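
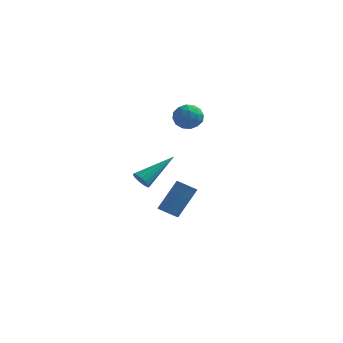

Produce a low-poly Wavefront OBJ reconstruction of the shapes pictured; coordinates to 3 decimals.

v 3.18 -1.245 -2.987
v 3.698 -1.343 -3.142
v 4.319 -0.394 -1.668
v 3.8 -0.295 -1.513
v 3.639 -1.117 -3.262
v 4.259 -0.168 -1.788
v 3.474 -0.92 -3.32
v 4.094 0.029 -1.846
v 3.242 -0.797 -3.301
v 3.862 0.152 -1.827
v 2.995 -0.777 -3.211
v 3.616 0.172 -1.736
v 2.791 -0.864 -3.069
v 3.412 0.085 -1.594
v 2.676 -1.038 -2.908
v 3.297 -0.089 -1.434
v 2.677 -1.26 -2.766
v 3.297 -0.31 -1.292
v 2.792 -1.478 -2.674
v 3.413 -0.528 -1.2
v 2.997 -1.642 -2.654
v 3.617 -0.693 -1.18
v 3.243 -1.716 -2.71
v 3.863 -0.766 -1.236
v 3.475 -1.681 -2.83
v 4.095 -0.732 -1.356
v 3.639 -1.547 -2.986
v 4.26 -0.598 -1.512
v 2.678 -3.44 0.028
v 3.12 -3.581 -0.227
v 3.742 -2.02 1.092
v 3.022 -3.398 -0.373
v 2.845 -3.225 -0.427
v 2.629 -3.101 -0.376
v 2.425 -3.055 -0.234
v 2.278 -3.097 -0.031
v 2.223 -3.218 0.185
v 2.272 -3.389 0.365
v 2.414 -3.573 0.468
v 2.616 -3.726 0.47
v 2.833 -3.813 0.371
v 3.013 -3.816 0.193
v 3.117 -3.732 -0.023
v 2.055 3.614 1.017
v 2.576 4.044 1.463
v 2.704 2.516 1.317
v 3.225 2.946 1.763
v 2.459 2.859 2.009
v 2.058 3.537 1.823
v 3.222 3.023 0.957
v 2.821 3.701 0.771
v 3.298 3.679 1.426
v 2.826 3.577 2.076
v 2.454 2.983 0.704
v 1.982 2.881 1.354
v 2.258 3.925 1.214
v 3.022 2.635 1.566
v 2.571 2.583 1.711
v 2.877 2.836 1.973
v 1.954 3.627 1.425
v 2.26 3.88 1.687
v 2.191 3.184 2.008
v 3.02 2.68 1.093
v 3.326 2.933 1.355
v 2.403 3.724 0.807
v 2.709 3.977 1.069
v 3.089 3.376 0.772
v 2.989 3.963 1.454
v 3.371 3.318 1.63
v 3.369 3.363 1.156
v 3.133 3.762 1.047
v 2.712 3.904 1.836
v 3.093 3.259 2.012
v 2.643 3.207 2.157
v 2.407 3.606 2.048
v 3.136 3.689 1.814
v 2.187 3.301 0.768
v 2.568 2.656 0.944
v 2.873 2.954 0.732
v 2.637 3.353 0.623
v 1.909 3.242 1.15
v 2.291 2.597 1.326
v 2.147 2.798 1.733
v 1.911 3.197 1.624
v 2.144 2.871 0.966
f 2 1 5
f 2 5 3
f 3 5 6
f 3 6 4
f 5 1 7
f 5 7 6
f 6 7 8
f 6 8 4
f 7 1 9
f 7 9 8
f 8 9 10
f 8 10 4
f 9 1 11
f 9 11 10
f 10 11 12
f 10 12 4
f 11 1 13
f 11 13 12
f 12 13 14
f 12 14 4
f 13 1 15
f 13 15 14
f 14 15 16
f 14 16 4
f 15 1 17
f 15 17 16
f 16 17 18
f 16 18 4
f 17 1 19
f 17 19 18
f 18 19 20
f 18 20 4
f 19 1 21
f 19 21 20
f 20 21 22
f 20 22 4
f 21 1 23
f 21 23 22
f 22 23 24
f 22 24 4
f 23 1 25
f 23 25 24
f 24 25 26
f 24 26 4
f 25 1 27
f 25 27 26
f 26 27 28
f 26 28 4
f 27 1 2
f 27 2 28
f 28 2 3
f 28 3 4
f 30 29 32
f 30 32 31
f 32 29 33
f 32 33 31
f 33 29 34
f 33 34 31
f 34 29 35
f 34 35 31
f 35 29 36
f 35 36 31
f 36 29 37
f 36 37 31
f 37 29 38
f 37 38 31
f 38 29 39
f 38 39 31
f 39 29 40
f 39 40 31
f 40 29 41
f 40 41 31
f 41 29 42
f 41 42 31
f 42 29 43
f 42 43 31
f 43 29 30
f 43 30 31
f 44 81 60
f 81 55 84
f 60 84 49
f 81 84 60
f 44 60 56
f 60 49 61
f 56 61 45
f 60 61 56
f 44 56 65
f 56 45 66
f 65 66 51
f 56 66 65
f 44 65 77
f 65 51 80
f 77 80 54
f 65 80 77
f 44 77 81
f 77 54 85
f 81 85 55
f 77 85 81
f 45 61 72
f 61 49 75
f 72 75 53
f 61 75 72
f 49 84 62
f 84 55 83
f 62 83 48
f 84 83 62
f 55 85 82
f 85 54 78
f 82 78 46
f 85 78 82
f 54 80 79
f 80 51 67
f 79 67 50
f 80 67 79
f 51 66 71
f 66 45 68
f 71 68 52
f 66 68 71
f 47 73 59
f 73 53 74
f 59 74 48
f 73 74 59
f 47 59 57
f 59 48 58
f 57 58 46
f 59 58 57
f 47 57 64
f 57 46 63
f 64 63 50
f 57 63 64
f 47 64 69
f 64 50 70
f 69 70 52
f 64 70 69
f 47 69 73
f 69 52 76
f 73 76 53
f 69 76 73
f 48 74 62
f 74 53 75
f 62 75 49
f 74 75 62
f 46 58 82
f 58 48 83
f 82 83 55
f 58 83 82
f 50 63 79
f 63 46 78
f 79 78 54
f 63 78 79
f 52 70 71
f 70 50 67
f 71 67 51
f 70 67 71
f 53 76 72
f 76 52 68
f 72 68 45
f 76 68 72



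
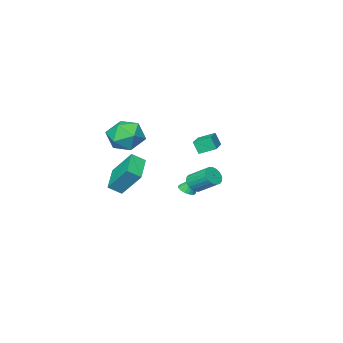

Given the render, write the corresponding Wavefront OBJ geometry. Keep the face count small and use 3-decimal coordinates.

v -2.58 -1.378 -2.78
v -2.06 -1.51 -2.56
v -2.94 -0.862 -1.62
v -2.023 -1.273 -2.654
v -2.097 -1.056 -2.773
v -2.267 -0.903 -2.894
v -2.498 -0.845 -2.992
v -2.746 -0.891 -3.048
v -2.96 -1.035 -3.051
v -3.1 -1.246 -3.001
v -3.136 -1.483 -2.906
v -3.062 -1.7 -2.787
v -2.893 -1.853 -2.666
v -2.661 -1.912 -2.568
v -2.414 -1.865 -2.512
v -2.199 -1.722 -2.509
v 1.617 -1.423 1.495
v 2.463 -1.913 2.241
v 0.197 -2.467 2.419
v 1.043 -2.957 3.165
v 0.758 -1.764 3.258
v 1.636 -1.118 2.686
v 1.024 -3.262 1.974
v 1.902 -2.616 1.402
v 2.097 -3.049 2.537
v 1.933 -2.124 3.331
v 0.727 -2.256 1.329
v 0.563 -1.331 2.123
v -1.652 1.018 1.418
v -1.549 0.651 2.223
v -2.311 1.738 1.831
v -2.208 1.371 2.636
v -0.312 2.069 1.724
v -0.209 1.702 2.529
v -0.971 2.789 2.137
v -0.868 2.422 2.942
v 0.38 -4.519 -1.364
v 0.019 -3.23 0.228
v -0.279 -4.047 -1.896
v -0.64 -2.758 -0.304
v 1.72 -3.362 -1.996
v 1.359 -2.073 -0.404
v 1.061 -2.89 -2.528
v 0.7 -1.601 -0.936
v 1.147 3.332 0.292
v 1.702 3.25 0.62
v 1.388 4.407 1.437
v 0.833 4.488 1.108
v 1.777 3.403 0.433
v 1.464 4.56 1.249
v 1.757 3.545 0.224
v 1.444 4.702 1.04
v 1.644 3.655 0.025
v 1.33 4.811 0.841
v 1.455 3.715 -0.133
v 1.141 4.872 0.683
v 1.219 3.717 -0.227
v 0.906 4.874 0.59
v 0.972 3.66 -0.241
v 0.659 4.817 0.575
v 0.752 3.554 -0.174
v 0.439 4.71 0.642
v 0.592 3.413 -0.037
v 0.278 4.57 0.78
v 0.516 3.26 0.151
v 0.203 4.417 0.967
v 0.536 3.118 0.36
v 0.223 4.275 1.176
v 0.65 3.009 0.559
v 0.336 4.165 1.375
v 0.839 2.948 0.717
v 0.525 4.105 1.533
v 1.074 2.946 0.81
v 0.761 4.103 1.627
v 1.321 3.003 0.825
v 1.008 4.16 1.641
v 1.541 3.11 0.758
v 1.228 4.266 1.574
f 2 1 4
f 2 4 3
f 4 1 5
f 4 5 3
f 5 1 6
f 5 6 3
f 6 1 7
f 6 7 3
f 7 1 8
f 7 8 3
f 8 1 9
f 8 9 3
f 9 1 10
f 9 10 3
f 10 1 11
f 10 11 3
f 11 1 12
f 11 12 3
f 12 1 13
f 12 13 3
f 13 1 14
f 13 14 3
f 14 1 15
f 14 15 3
f 15 1 16
f 15 16 3
f 16 1 2
f 16 2 3
f 17 28 22
f 17 22 18
f 17 18 24
f 17 24 27
f 17 27 28
f 18 22 26
f 22 28 21
f 28 27 19
f 27 24 23
f 24 18 25
f 20 26 21
f 20 21 19
f 20 19 23
f 20 23 25
f 20 25 26
f 21 26 22
f 19 21 28
f 23 19 27
f 25 23 24
f 26 25 18
f 30 32 29
f 33 30 29
f 29 32 31
f 31 33 29
f 30 36 32
f 34 30 33
f 34 36 30
f 32 36 31
f 35 33 31
f 31 36 35
f 35 34 33
f 36 34 35
f 38 40 37
f 41 38 37
f 37 40 39
f 39 41 37
f 38 44 40
f 42 38 41
f 42 44 38
f 40 44 39
f 43 41 39
f 39 44 43
f 43 42 41
f 44 42 43
f 46 45 49
f 46 49 47
f 47 49 50
f 47 50 48
f 49 45 51
f 49 51 50
f 50 51 52
f 50 52 48
f 51 45 53
f 51 53 52
f 52 53 54
f 52 54 48
f 53 45 55
f 53 55 54
f 54 55 56
f 54 56 48
f 55 45 57
f 55 57 56
f 56 57 58
f 56 58 48
f 57 45 59
f 57 59 58
f 58 59 60
f 58 60 48
f 59 45 61
f 59 61 60
f 60 61 62
f 60 62 48
f 61 45 63
f 61 63 62
f 62 63 64
f 62 64 48
f 63 45 65
f 63 65 64
f 64 65 66
f 64 66 48
f 65 45 67
f 65 67 66
f 66 67 68
f 66 68 48
f 67 45 69
f 67 69 68
f 68 69 70
f 68 70 48
f 69 45 71
f 69 71 70
f 70 71 72
f 70 72 48
f 71 45 73
f 71 73 72
f 72 73 74
f 72 74 48
f 73 45 75
f 73 75 74
f 74 75 76
f 74 76 48
f 75 45 77
f 75 77 76
f 76 77 78
f 76 78 48
f 77 45 46
f 77 46 78
f 78 46 47
f 78 47 48



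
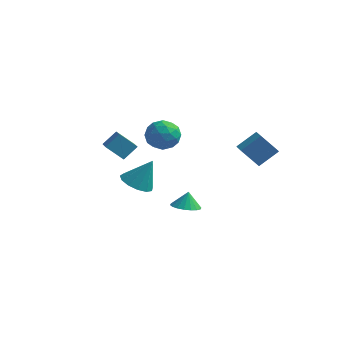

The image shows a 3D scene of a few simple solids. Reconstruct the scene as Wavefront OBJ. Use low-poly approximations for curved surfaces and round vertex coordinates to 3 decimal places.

v -4.053 -0.8 1.857
v -3.537 -0.068 2.641
v -4.909 0.495 1.213
v -4.393 1.226 1.997
v -3.027 -0.566 0.963
v -2.511 0.165 1.747
v -3.883 0.728 0.319
v -3.367 1.46 1.103
v -2.995 4.759 1.25
v -2.304 4.735 0.335
v -3.016 2.905 1.285
v -2.325 2.881 0.37
v -1.926 3.249 1.379
v -1.913 4.395 1.358
v -3.407 3.245 0.262
v -3.394 4.391 0.241
v -2.559 3.799 -0.275
v -1.644 3.801 0.415
v -3.676 3.839 1.205
v -2.761 3.841 1.895
v -2.648 4.91 0.79
v -2.672 2.73 0.83
v -2.438 2.947 1.424
v -2.032 2.932 0.886
v -2.418 4.71 1.391
v -2.012 4.696 0.853
v -1.79 3.822 1.467
v -3.308 2.944 0.767
v -2.902 2.93 0.229
v -3.288 4.708 0.734
v -2.882 4.693 0.196
v -3.53 3.818 0.153
v -2.392 4.345 -0.107
v -2.404 3.255 -0.086
v -3.039 3.469 -0.15
v -3.032 4.143 -0.162
v -1.854 4.347 0.299
v -1.866 3.257 0.319
v -1.632 3.473 0.913
v -1.624 4.147 0.9
v -2.004 3.796 -0.06
v -3.454 4.383 1.301
v -3.466 3.293 1.321
v -3.696 3.493 0.72
v -3.688 4.167 0.707
v -2.916 4.385 1.706
v -2.928 3.295 1.727
v -2.288 3.497 1.782
v -2.281 4.171 1.77
v -3.316 3.844 1.68
v 3.727 3.143 0.117
v 2.788 2.697 1.385
v 3.134 3.877 -0.063
v 2.196 3.431 1.205
v 4.564 4.049 1.055
v 3.626 3.603 2.323
v 3.972 4.783 0.875
v 3.033 4.337 2.143
v -0.883 -3.292 1.088
v -0.03 -3.827 0.871
v -0.137 -2.768 2.732
v 0.054 -3.293 0.662
v -0.159 -2.758 0.588
v -0.602 -2.393 0.673
v -1.134 -2.313 0.89
v -1.587 -2.545 1.169
v -1.817 -3.014 1.423
v -1.75 -3.571 1.571
v -1.408 -4.04 1.565
v -0.899 -4.271 1.408
v -0.386 -4.192 1.15
v 1.262 -1.49 -1.292
v 1.757 -0.802 -1.532
v 1.278 -1.15 -0.288
v 1.392 -0.666 -1.572
v 1.002 -0.692 -1.557
v 0.663 -0.877 -1.49
v 0.443 -1.182 -1.383
v 0.385 -1.549 -1.258
v 0.501 -1.904 -1.14
v 0.768 -2.177 -1.052
v 1.132 -2.314 -1.012
v 1.523 -2.287 -1.027
v 1.862 -2.103 -1.094
v 2.082 -1.797 -1.201
v 2.14 -1.43 -1.326
v 2.024 -1.075 -1.444
f 2 4 1
f 5 2 1
f 1 4 3
f 3 5 1
f 2 8 4
f 6 2 5
f 6 8 2
f 4 8 3
f 7 5 3
f 3 8 7
f 7 6 5
f 8 6 7
f 9 46 25
f 46 20 49
f 25 49 14
f 46 49 25
f 9 25 21
f 25 14 26
f 21 26 10
f 25 26 21
f 9 21 30
f 21 10 31
f 30 31 16
f 21 31 30
f 9 30 42
f 30 16 45
f 42 45 19
f 30 45 42
f 9 42 46
f 42 19 50
f 46 50 20
f 42 50 46
f 10 26 37
f 26 14 40
f 37 40 18
f 26 40 37
f 14 49 27
f 49 20 48
f 27 48 13
f 49 48 27
f 20 50 47
f 50 19 43
f 47 43 11
f 50 43 47
f 19 45 44
f 45 16 32
f 44 32 15
f 45 32 44
f 16 31 36
f 31 10 33
f 36 33 17
f 31 33 36
f 12 38 24
f 38 18 39
f 24 39 13
f 38 39 24
f 12 24 22
f 24 13 23
f 22 23 11
f 24 23 22
f 12 22 29
f 22 11 28
f 29 28 15
f 22 28 29
f 12 29 34
f 29 15 35
f 34 35 17
f 29 35 34
f 12 34 38
f 34 17 41
f 38 41 18
f 34 41 38
f 13 39 27
f 39 18 40
f 27 40 14
f 39 40 27
f 11 23 47
f 23 13 48
f 47 48 20
f 23 48 47
f 15 28 44
f 28 11 43
f 44 43 19
f 28 43 44
f 17 35 36
f 35 15 32
f 36 32 16
f 35 32 36
f 18 41 37
f 41 17 33
f 37 33 10
f 41 33 37
f 52 54 51
f 55 52 51
f 51 54 53
f 53 55 51
f 52 58 54
f 56 52 55
f 56 58 52
f 54 58 53
f 57 55 53
f 53 58 57
f 57 56 55
f 58 56 57
f 60 59 62
f 60 62 61
f 62 59 63
f 62 63 61
f 63 59 64
f 63 64 61
f 64 59 65
f 64 65 61
f 65 59 66
f 65 66 61
f 66 59 67
f 66 67 61
f 67 59 68
f 67 68 61
f 68 59 69
f 68 69 61
f 69 59 70
f 69 70 61
f 70 59 71
f 70 71 61
f 71 59 60
f 71 60 61
f 73 72 75
f 73 75 74
f 75 72 76
f 75 76 74
f 76 72 77
f 76 77 74
f 77 72 78
f 77 78 74
f 78 72 79
f 78 79 74
f 79 72 80
f 79 80 74
f 80 72 81
f 80 81 74
f 81 72 82
f 81 82 74
f 82 72 83
f 82 83 74
f 83 72 84
f 83 84 74
f 84 72 85
f 84 85 74
f 85 72 86
f 85 86 74
f 86 72 87
f 86 87 74
f 87 72 73
f 87 73 74



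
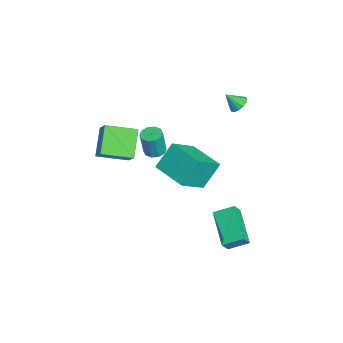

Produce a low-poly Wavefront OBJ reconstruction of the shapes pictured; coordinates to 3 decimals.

v -2.146 -0.38 -1.043
v -1.545 -0.237 -1.098
v -1.354 -0.437 0.447
v -1.954 -0.58 0.503
v -1.738 0.088 -1.032
v -1.547 -0.113 0.513
v -2.087 0.233 -0.97
v -1.896 0.033 0.575
v -2.458 0.145 -0.936
v -2.267 -0.056 0.609
v -2.71 -0.144 -0.942
v -2.519 -0.345 0.603
v -2.746 -0.523 -0.987
v -2.555 -0.723 0.558
v -2.553 -0.847 -1.053
v -2.362 -1.048 0.492
v -2.204 -0.993 -1.115
v -2.013 -1.193 0.43
v -1.833 -0.904 -1.149
v -1.642 -1.105 0.396
v -1.581 -0.615 -1.143
v -1.39 -0.816 0.402
v 1.783 0.452 0.773
v 1.24 1.346 2.1
v 3.35 1.651 0.606
v 2.807 2.545 1.933
v 2.813 -0.725 1.987
v 2.27 0.169 3.314
v 4.38 0.474 1.82
v 3.837 1.368 3.147
v -3.144 4.186 1.622
v -2.537 4.135 1.662
v -3.256 3.474 2.398
v -2.614 4.366 1.864
v -2.832 4.549 2
v -3.134 4.635 2.035
v -3.438 4.6 1.959
v -3.664 4.455 1.793
v -3.75 4.237 1.581
v -3.674 4.006 1.38
v -3.456 3.823 1.243
v -3.154 3.738 1.209
v -2.849 3.772 1.284
v -2.624 3.918 1.45
v 2.512 2.55 -2.628
v 2.595 3.645 -2.119
v 4.475 2.815 -3.514
v 4.558 3.909 -3.005
v 2.882 2.191 -1.915
v 2.965 3.285 -1.406
v 4.845 2.455 -2.801
v 4.928 3.55 -2.292
v -0.158 -3.615 0.446
v -1.491 -3.292 1.611
v -0.129 -1.901 0.004
v -1.462 -1.579 1.169
v 0.742 -3.381 1.411
v -0.591 -3.059 2.576
v 0.771 -1.668 0.969
v -0.562 -1.345 2.134
f 2 1 5
f 2 5 3
f 3 5 6
f 3 6 4
f 5 1 7
f 5 7 6
f 6 7 8
f 6 8 4
f 7 1 9
f 7 9 8
f 8 9 10
f 8 10 4
f 9 1 11
f 9 11 10
f 10 11 12
f 10 12 4
f 11 1 13
f 11 13 12
f 12 13 14
f 12 14 4
f 13 1 15
f 13 15 14
f 14 15 16
f 14 16 4
f 15 1 17
f 15 17 16
f 16 17 18
f 16 18 4
f 17 1 19
f 17 19 18
f 18 19 20
f 18 20 4
f 19 1 21
f 19 21 20
f 20 21 22
f 20 22 4
f 21 1 2
f 21 2 22
f 22 2 3
f 22 3 4
f 24 26 23
f 27 24 23
f 23 26 25
f 25 27 23
f 24 30 26
f 28 24 27
f 28 30 24
f 26 30 25
f 29 27 25
f 25 30 29
f 29 28 27
f 30 28 29
f 32 31 34
f 32 34 33
f 34 31 35
f 34 35 33
f 35 31 36
f 35 36 33
f 36 31 37
f 36 37 33
f 37 31 38
f 37 38 33
f 38 31 39
f 38 39 33
f 39 31 40
f 39 40 33
f 40 31 41
f 40 41 33
f 41 31 42
f 41 42 33
f 42 31 43
f 42 43 33
f 43 31 44
f 43 44 33
f 44 31 32
f 44 32 33
f 46 48 45
f 49 46 45
f 45 48 47
f 47 49 45
f 46 52 48
f 50 46 49
f 50 52 46
f 48 52 47
f 51 49 47
f 47 52 51
f 51 50 49
f 52 50 51
f 54 56 53
f 57 54 53
f 53 56 55
f 55 57 53
f 54 60 56
f 58 54 57
f 58 60 54
f 56 60 55
f 59 57 55
f 55 60 59
f 59 58 57
f 60 58 59



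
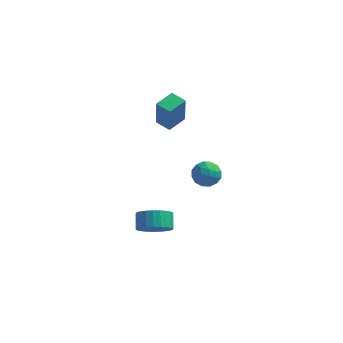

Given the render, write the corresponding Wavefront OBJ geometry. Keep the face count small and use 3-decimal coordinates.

v -3.473 2.691 0.568
v -3.313 2.246 2.419
v -2.94 3.8 0.789
v -2.781 3.356 2.64
v -2.599 2.304 0.4
v -2.44 1.86 2.251
v -2.067 3.414 0.621
v -1.907 2.969 2.472
v 0.111 0.998 -0.654
v 0.673 1.003 -1.308
v -0.693 0.097 -1.352
v -0.131 0.102 -2.006
v 0.086 -0.261 -1.255
v 0.582 0.296 -0.823
v -0.602 0.804 -1.837
v -0.106 1.361 -1.405
v 0.232 0.884 -2.039
v 0.657 0.225 -1.679
v -0.677 0.875 -0.981
v -0.252 0.216 -0.621
v 0.463 1.08 -0.92
v -0.483 0.02 -1.74
v -0.355 -0.193 -1.299
v -0.025 -0.19 -1.683
v 0.409 0.664 -0.635
v 0.74 0.667 -1.019
v 0.394 -0.076 -0.988
v -0.76 0.433 -1.641
v -0.429 0.436 -2.025
v 0.005 1.29 -0.977
v 0.335 1.293 -1.361
v -0.414 1.176 -1.672
v 0.534 1.013 -1.734
v 0.061 0.483 -2.144
v -0.216 0.895 -2.045
v 0.076 1.223 -1.791
v 0.784 0.626 -1.522
v 0.311 0.096 -1.933
v 0.438 -0.117 -1.491
v 0.73 0.21 -1.237
v 0.524 0.555 -1.952
v -0.331 1.004 -0.727
v -0.804 0.474 -1.138
v -0.75 0.89 -1.423
v -0.458 1.217 -1.169
v -0.081 0.617 -0.516
v -0.554 0.087 -0.926
v -0.096 -0.123 -0.869
v 0.196 0.205 -0.615
v -0.544 0.545 -0.708
v -1.351 -4.329 -2.274
v -0.427 -4.075 -2.223
v -0.665 -3.338 -1.575
v -1.589 -3.591 -1.626
v -0.545 -3.862 -2.508
v -0.783 -3.125 -1.86
v -0.786 -3.721 -2.757
v -1.024 -2.984 -2.109
v -1.113 -3.672 -2.933
v -1.351 -2.935 -2.285
v -1.477 -3.723 -3.009
v -1.715 -2.986 -2.361
v -1.821 -3.867 -2.972
v -2.059 -3.129 -2.324
v -2.094 -4.08 -2.829
v -2.332 -3.343 -2.181
v -2.253 -4.332 -2.602
v -2.491 -3.594 -1.954
v -2.275 -4.582 -2.325
v -2.513 -3.845 -1.677
v -2.157 -4.795 -2.04
v -2.395 -4.058 -1.392
v -1.916 -4.936 -1.791
v -2.154 -4.199 -1.143
v -1.589 -4.985 -1.615
v -1.827 -4.248 -0.967
v -1.225 -4.934 -1.539
v -1.463 -4.197 -0.891
v -0.881 -4.791 -1.576
v -1.119 -4.053 -0.928
v -0.608 -4.577 -1.719
v -0.846 -3.84 -1.071
v -0.449 -4.326 -1.946
v -0.687 -3.588 -1.298
f 2 4 1
f 5 2 1
f 1 4 3
f 3 5 1
f 2 8 4
f 6 2 5
f 6 8 2
f 4 8 3
f 7 5 3
f 3 8 7
f 7 6 5
f 8 6 7
f 9 46 25
f 46 20 49
f 25 49 14
f 46 49 25
f 9 25 21
f 25 14 26
f 21 26 10
f 25 26 21
f 9 21 30
f 21 10 31
f 30 31 16
f 21 31 30
f 9 30 42
f 30 16 45
f 42 45 19
f 30 45 42
f 9 42 46
f 42 19 50
f 46 50 20
f 42 50 46
f 10 26 37
f 26 14 40
f 37 40 18
f 26 40 37
f 14 49 27
f 49 20 48
f 27 48 13
f 49 48 27
f 20 50 47
f 50 19 43
f 47 43 11
f 50 43 47
f 19 45 44
f 45 16 32
f 44 32 15
f 45 32 44
f 16 31 36
f 31 10 33
f 36 33 17
f 31 33 36
f 12 38 24
f 38 18 39
f 24 39 13
f 38 39 24
f 12 24 22
f 24 13 23
f 22 23 11
f 24 23 22
f 12 22 29
f 22 11 28
f 29 28 15
f 22 28 29
f 12 29 34
f 29 15 35
f 34 35 17
f 29 35 34
f 12 34 38
f 34 17 41
f 38 41 18
f 34 41 38
f 13 39 27
f 39 18 40
f 27 40 14
f 39 40 27
f 11 23 47
f 23 13 48
f 47 48 20
f 23 48 47
f 15 28 44
f 28 11 43
f 44 43 19
f 28 43 44
f 17 35 36
f 35 15 32
f 36 32 16
f 35 32 36
f 18 41 37
f 41 17 33
f 37 33 10
f 41 33 37
f 52 51 55
f 52 55 53
f 53 55 56
f 53 56 54
f 55 51 57
f 55 57 56
f 56 57 58
f 56 58 54
f 57 51 59
f 57 59 58
f 58 59 60
f 58 60 54
f 59 51 61
f 59 61 60
f 60 61 62
f 60 62 54
f 61 51 63
f 61 63 62
f 62 63 64
f 62 64 54
f 63 51 65
f 63 65 64
f 64 65 66
f 64 66 54
f 65 51 67
f 65 67 66
f 66 67 68
f 66 68 54
f 67 51 69
f 67 69 68
f 68 69 70
f 68 70 54
f 69 51 71
f 69 71 70
f 70 71 72
f 70 72 54
f 71 51 73
f 71 73 72
f 72 73 74
f 72 74 54
f 73 51 75
f 73 75 74
f 74 75 76
f 74 76 54
f 75 51 77
f 75 77 76
f 76 77 78
f 76 78 54
f 77 51 79
f 77 79 78
f 78 79 80
f 78 80 54
f 79 51 81
f 79 81 80
f 80 81 82
f 80 82 54
f 81 51 83
f 81 83 82
f 82 83 84
f 82 84 54
f 83 51 52
f 83 52 84
f 84 52 53
f 84 53 54



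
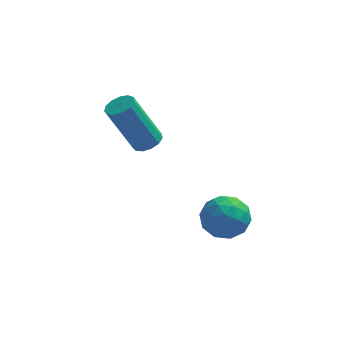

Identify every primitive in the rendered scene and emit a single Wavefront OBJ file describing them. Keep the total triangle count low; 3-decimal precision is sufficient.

v -0.326 -0.951 -2.292
v 0.031 -1.54 -1.887
v -0.851 -1.82 -3.093
v -0.494 -2.409 -2.688
v -1.088 -1.994 -2.35
v -0.763 -1.458 -1.855
v -0.057 -1.902 -3.125
v 0.268 -1.366 -2.63
v 0.197 -2.128 -2.402
v -0.44 -2.185 -1.923
v -0.38 -1.175 -3.057
v -1.017 -1.232 -2.578
v -0.101 -1.17 -2.019
v -0.719 -2.19 -2.961
v -1.067 -1.947 -2.762
v -0.858 -2.293 -2.524
v -0.568 -1.121 -2
v -0.358 -1.467 -1.762
v -1.016 -1.734 -2.034
v -0.462 -1.893 -3.218
v -0.252 -2.239 -2.98
v 0.038 -1.067 -2.456
v 0.247 -1.413 -2.218
v 0.196 -1.626 -2.946
v 0.206 -1.861 -2.084
v -0.102 -2.372 -2.555
v 0.155 -2.074 -2.812
v 0.345 -1.759 -2.521
v -0.168 -1.895 -1.802
v -0.477 -2.405 -2.273
v -0.826 -2.162 -2.075
v -0.635 -1.846 -1.783
v -0.07 -2.24 -2.105
v -0.343 -0.955 -2.707
v -0.652 -1.465 -3.178
v -0.185 -1.514 -3.197
v 0.006 -1.198 -2.905
v -0.718 -0.988 -2.425
v -1.026 -1.499 -2.896
v -1.165 -1.601 -2.459
v -0.975 -1.286 -2.168
v -0.75 -1.12 -2.875
v -2.849 2.052 -2.147
v -2.486 1.722 -1.974
v -3.328 1.698 -0.259
v -3.691 2.028 -0.433
v -2.385 1.992 -1.92
v -3.227 1.968 -0.206
v -2.431 2.281 -1.939
v -3.273 2.256 -0.224
v -2.61 2.497 -2.023
v -3.452 2.473 -0.309
v -2.865 2.572 -2.147
v -3.706 2.548 -0.433
v -3.114 2.482 -2.271
v -3.956 2.458 -0.557
v -3.28 2.255 -2.356
v -4.122 2.231 -0.642
v -3.309 1.964 -2.374
v -4.15 1.94 -0.66
v -3.192 1.701 -2.32
v -4.033 1.677 -0.606
v -2.966 1.55 -2.212
v -3.808 1.525 -0.497
v -2.703 1.557 -2.082
v -3.545 1.533 -0.368
f 1 38 17
f 38 12 41
f 17 41 6
f 38 41 17
f 1 17 13
f 17 6 18
f 13 18 2
f 17 18 13
f 1 13 22
f 13 2 23
f 22 23 8
f 13 23 22
f 1 22 34
f 22 8 37
f 34 37 11
f 22 37 34
f 1 34 38
f 34 11 42
f 38 42 12
f 34 42 38
f 2 18 29
f 18 6 32
f 29 32 10
f 18 32 29
f 6 41 19
f 41 12 40
f 19 40 5
f 41 40 19
f 12 42 39
f 42 11 35
f 39 35 3
f 42 35 39
f 11 37 36
f 37 8 24
f 36 24 7
f 37 24 36
f 8 23 28
f 23 2 25
f 28 25 9
f 23 25 28
f 4 30 16
f 30 10 31
f 16 31 5
f 30 31 16
f 4 16 14
f 16 5 15
f 14 15 3
f 16 15 14
f 4 14 21
f 14 3 20
f 21 20 7
f 14 20 21
f 4 21 26
f 21 7 27
f 26 27 9
f 21 27 26
f 4 26 30
f 26 9 33
f 30 33 10
f 26 33 30
f 5 31 19
f 31 10 32
f 19 32 6
f 31 32 19
f 3 15 39
f 15 5 40
f 39 40 12
f 15 40 39
f 7 20 36
f 20 3 35
f 36 35 11
f 20 35 36
f 9 27 28
f 27 7 24
f 28 24 8
f 27 24 28
f 10 33 29
f 33 9 25
f 29 25 2
f 33 25 29
f 44 43 47
f 44 47 45
f 45 47 48
f 45 48 46
f 47 43 49
f 47 49 48
f 48 49 50
f 48 50 46
f 49 43 51
f 49 51 50
f 50 51 52
f 50 52 46
f 51 43 53
f 51 53 52
f 52 53 54
f 52 54 46
f 53 43 55
f 53 55 54
f 54 55 56
f 54 56 46
f 55 43 57
f 55 57 56
f 56 57 58
f 56 58 46
f 57 43 59
f 57 59 58
f 58 59 60
f 58 60 46
f 59 43 61
f 59 61 60
f 60 61 62
f 60 62 46
f 61 43 63
f 61 63 62
f 62 63 64
f 62 64 46
f 63 43 65
f 63 65 64
f 64 65 66
f 64 66 46
f 65 43 44
f 65 44 66
f 66 44 45
f 66 45 46



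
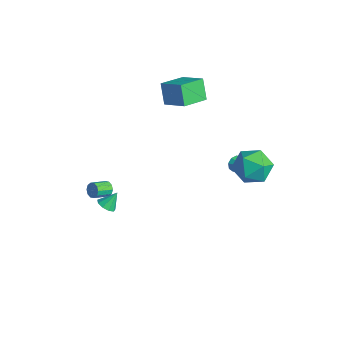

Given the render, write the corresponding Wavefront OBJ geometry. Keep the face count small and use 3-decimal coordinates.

v -1.065 -3.942 -2.006
v -0.784 -3.557 -2.337
v -1.015 -3.278 -1.194
v -1.176 -3.498 -2.362
v -1.515 -3.646 -2.22
v -1.644 -3.932 -1.978
v -1.502 -4.223 -1.749
v -1.155 -4.383 -1.64
v -0.766 -4.336 -1.703
v -0.517 -4.104 -1.907
v -0.524 -3.797 -2.158
v -3.107 0.967 2.634
v -3.806 1.173 3.806
v -3.37 2.537 2.201
v -4.069 2.743 3.373
v -1.751 1.397 3.367
v -2.45 1.603 4.539
v -2.014 2.967 2.934
v -2.713 3.173 4.106
v -3.843 -2.317 -3.944
v -3.464 -2.435 -4.247
v -3.417 -3.382 -3.819
v -3.797 -3.263 -3.516
v -3.345 -2.313 -3.989
v -3.299 -3.259 -3.561
v -3.417 -2.192 -3.714
v -3.371 -3.138 -3.286
v -3.652 -2.119 -3.527
v -3.605 -3.065 -3.099
v -3.96 -2.121 -3.499
v -3.913 -3.068 -3.071
v -4.223 -2.198 -3.641
v -4.176 -3.145 -3.213
v -4.341 -2.321 -3.899
v -4.295 -3.267 -3.471
v -4.269 -2.442 -4.174
v -4.223 -3.388 -3.746
v -4.035 -2.515 -4.361
v -3.988 -3.461 -3.933
v -3.727 -2.512 -4.389
v -3.68 -3.459 -3.961
v 2.717 3.296 2.261
v 3.401 3.687 1.372
v 2.379 1.673 1.288
v 3.063 2.064 0.399
v 3.553 1.772 1.441
v 3.762 2.775 2.042
v 2.018 2.585 0.618
v 2.227 3.588 1.219
v 2.969 3.248 0.356
v 3.918 2.745 0.865
v 1.862 2.615 1.795
v 2.811 2.112 2.304
v -0.035 3.654 -1.54
v 0.153 3.332 -1.93
v 1.115 3.746 -1.06
v 0.17 3.685 -2.038
v 0.09 4.024 -1.913
v -0.048 4.189 -1.613
v -0.18 4.104 -1.278
v -0.245 3.809 -1.066
v -0.212 3.441 -1.076
v -0.096 3.173 -1.302
v 0.048 3.13 -1.64
f 2 1 4
f 2 4 3
f 4 1 5
f 4 5 3
f 5 1 6
f 5 6 3
f 6 1 7
f 6 7 3
f 7 1 8
f 7 8 3
f 8 1 9
f 8 9 3
f 9 1 10
f 9 10 3
f 10 1 11
f 10 11 3
f 11 1 2
f 11 2 3
f 13 15 12
f 16 13 12
f 12 15 14
f 14 16 12
f 13 19 15
f 17 13 16
f 17 19 13
f 15 19 14
f 18 16 14
f 14 19 18
f 18 17 16
f 19 17 18
f 21 20 24
f 21 24 22
f 22 24 25
f 22 25 23
f 24 20 26
f 24 26 25
f 25 26 27
f 25 27 23
f 26 20 28
f 26 28 27
f 27 28 29
f 27 29 23
f 28 20 30
f 28 30 29
f 29 30 31
f 29 31 23
f 30 20 32
f 30 32 31
f 31 32 33
f 31 33 23
f 32 20 34
f 32 34 33
f 33 34 35
f 33 35 23
f 34 20 36
f 34 36 35
f 35 36 37
f 35 37 23
f 36 20 38
f 36 38 37
f 37 38 39
f 37 39 23
f 38 20 40
f 38 40 39
f 39 40 41
f 39 41 23
f 40 20 21
f 40 21 41
f 41 21 22
f 41 22 23
f 42 53 47
f 42 47 43
f 42 43 49
f 42 49 52
f 42 52 53
f 43 47 51
f 47 53 46
f 53 52 44
f 52 49 48
f 49 43 50
f 45 51 46
f 45 46 44
f 45 44 48
f 45 48 50
f 45 50 51
f 46 51 47
f 44 46 53
f 48 44 52
f 50 48 49
f 51 50 43
f 55 54 57
f 55 57 56
f 57 54 58
f 57 58 56
f 58 54 59
f 58 59 56
f 59 54 60
f 59 60 56
f 60 54 61
f 60 61 56
f 61 54 62
f 61 62 56
f 62 54 63
f 62 63 56
f 63 54 64
f 63 64 56
f 64 54 55
f 64 55 56



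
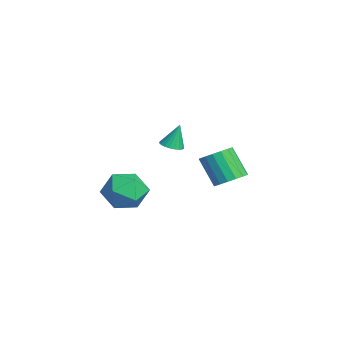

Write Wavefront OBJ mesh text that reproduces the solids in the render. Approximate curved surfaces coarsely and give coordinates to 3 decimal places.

v -2.112 3.591 -3.671
v -1.441 3.661 -3.259
v -2.198 3.138 -1.938
v -2.868 3.069 -2.349
v -1.606 3.998 -3.22
v -2.363 3.476 -1.899
v -1.887 4.243 -3.285
v -2.644 3.72 -1.963
v -2.22 4.338 -3.437
v -2.977 3.816 -2.116
v -2.527 4.262 -3.644
v -3.284 3.74 -2.322
v -2.74 4.033 -3.856
v -3.497 3.51 -2.535
v -2.808 3.702 -4.026
v -3.565 3.18 -2.705
v -2.717 3.346 -4.115
v -3.474 2.823 -2.793
v -2.487 3.046 -4.102
v -3.244 2.524 -2.78
v -2.171 2.871 -3.99
v -2.928 2.349 -2.668
v -1.842 2.861 -3.805
v -2.599 2.339 -2.483
v -1.574 3.018 -3.589
v -2.331 2.496 -2.268
v -1.429 3.307 -3.392
v -2.186 2.784 -2.071
v -0.435 0.743 -0.572
v -0.058 0.393 -0.445
v -0.485 1.097 0.552
v 0.061 0.572 -0.496
v 0.094 0.78 -0.56
v 0.036 0.982 -0.626
v -0.104 1.143 -0.683
v -0.301 1.234 -0.72
v -0.521 1.241 -0.733
v -0.726 1.162 -0.717
v -0.881 1.01 -0.676
v -0.958 0.813 -0.618
v -0.945 0.603 -0.551
v -0.844 0.417 -0.489
v -0.672 0.288 -0.44
v -0.459 0.238 -0.415
v -0.242 0.275 -0.417
v 2.223 -1.092 -2.656
v 2.929 -1.254 -1.91
v 1.051 -1.846 -1.71
v 1.757 -2.008 -0.964
v 1.431 -1.041 -1.171
v 2.155 -0.575 -1.755
v 1.825 -2.525 -1.865
v 2.549 -2.059 -2.449
v 2.684 -2.139 -1.42
v 2.44 -1.223 -0.991
v 1.54 -1.877 -2.629
v 1.296 -0.961 -2.2
f 2 1 5
f 2 5 3
f 3 5 6
f 3 6 4
f 5 1 7
f 5 7 6
f 6 7 8
f 6 8 4
f 7 1 9
f 7 9 8
f 8 9 10
f 8 10 4
f 9 1 11
f 9 11 10
f 10 11 12
f 10 12 4
f 11 1 13
f 11 13 12
f 12 13 14
f 12 14 4
f 13 1 15
f 13 15 14
f 14 15 16
f 14 16 4
f 15 1 17
f 15 17 16
f 16 17 18
f 16 18 4
f 17 1 19
f 17 19 18
f 18 19 20
f 18 20 4
f 19 1 21
f 19 21 20
f 20 21 22
f 20 22 4
f 21 1 23
f 21 23 22
f 22 23 24
f 22 24 4
f 23 1 25
f 23 25 24
f 24 25 26
f 24 26 4
f 25 1 27
f 25 27 26
f 26 27 28
f 26 28 4
f 27 1 2
f 27 2 28
f 28 2 3
f 28 3 4
f 30 29 32
f 30 32 31
f 32 29 33
f 32 33 31
f 33 29 34
f 33 34 31
f 34 29 35
f 34 35 31
f 35 29 36
f 35 36 31
f 36 29 37
f 36 37 31
f 37 29 38
f 37 38 31
f 38 29 39
f 38 39 31
f 39 29 40
f 39 40 31
f 40 29 41
f 40 41 31
f 41 29 42
f 41 42 31
f 42 29 43
f 42 43 31
f 43 29 44
f 43 44 31
f 44 29 45
f 44 45 31
f 45 29 30
f 45 30 31
f 46 57 51
f 46 51 47
f 46 47 53
f 46 53 56
f 46 56 57
f 47 51 55
f 51 57 50
f 57 56 48
f 56 53 52
f 53 47 54
f 49 55 50
f 49 50 48
f 49 48 52
f 49 52 54
f 49 54 55
f 50 55 51
f 48 50 57
f 52 48 56
f 54 52 53
f 55 54 47



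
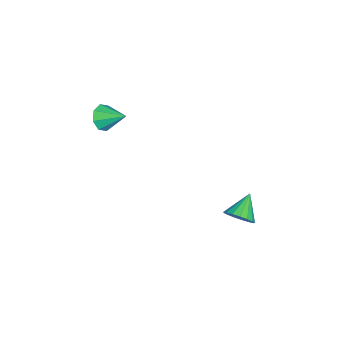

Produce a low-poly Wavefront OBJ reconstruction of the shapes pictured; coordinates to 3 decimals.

v -2.271 -1.597 2.186
v -1.798 -1.832 2.374
v -2.029 -0.723 2.674
v -1.746 -1.636 1.996
v -2.001 -1.418 1.73
v -2.414 -1.304 1.731
v -2.743 -1.363 1.999
v -2.796 -1.558 2.377
v -2.541 -1.777 2.643
v -2.128 -1.89 2.642
v -1.751 3.304 -1.936
v -1.449 3.127 -1.461
v -2.589 3.516 -1.324
v -1.392 3.403 -1.478
v -1.417 3.656 -1.601
v -1.518 3.829 -1.8
v -1.673 3.881 -2.03
v -1.845 3.801 -2.239
v -1.996 3.607 -2.378
v -2.091 3.344 -2.416
v -2.107 3.072 -2.345
v -2.042 2.852 -2.179
v -1.91 2.736 -1.958
v -1.742 2.75 -1.732
v -1.575 2.891 -1.552
f 2 1 4
f 2 4 3
f 4 1 5
f 4 5 3
f 5 1 6
f 5 6 3
f 6 1 7
f 6 7 3
f 7 1 8
f 7 8 3
f 8 1 9
f 8 9 3
f 9 1 10
f 9 10 3
f 10 1 2
f 10 2 3
f 12 11 14
f 12 14 13
f 14 11 15
f 14 15 13
f 15 11 16
f 15 16 13
f 16 11 17
f 16 17 13
f 17 11 18
f 17 18 13
f 18 11 19
f 18 19 13
f 19 11 20
f 19 20 13
f 20 11 21
f 20 21 13
f 21 11 22
f 21 22 13
f 22 11 23
f 22 23 13
f 23 11 24
f 23 24 13
f 24 11 25
f 24 25 13
f 25 11 12
f 25 12 13



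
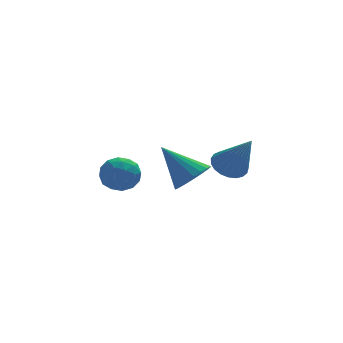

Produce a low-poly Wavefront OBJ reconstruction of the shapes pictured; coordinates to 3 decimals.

v 0.978 -1.906 -0.019
v 1.337 -1.318 0.249
v 1.482 -2.934 1.559
v 1.055 -1.278 0.365
v 0.759 -1.348 0.414
v 0.501 -1.514 0.388
v 0.326 -1.748 0.292
v 0.263 -2.009 0.142
v 0.324 -2.253 -0.036
v 0.498 -2.436 -0.211
v 0.755 -2.528 -0.353
v 1.051 -2.513 -0.437
v 1.333 -2.393 -0.449
v 1.555 -2.188 -0.387
v 1.677 -1.935 -0.261
v 1.677 -1.677 -0.094
v 1.557 -1.459 0.087
v -0.844 -3.753 0.357
v -0.26 -3.88 0.904
v -1.756 -2.827 1.543
v -0.159 -3.593 0.759
v -0.176 -3.335 0.543
v -0.309 -3.148 0.296
v -0.534 -3.067 0.059
v -0.812 -3.104 -0.126
v -1.097 -3.253 -0.228
v -1.337 -3.489 -0.229
v -1.492 -3.771 -0.128
v -1.535 -4.049 0.056
v -1.459 -4.276 0.293
v -1.276 -4.413 0.54
v -1.019 -4.436 0.756
v -0.731 -4.341 0.903
v -0.463 -4.144 0.955
v -3.171 -3.178 1.062
v -2.704 -3.767 0.862
v -4.176 -3.913 0.878
v -3.709 -4.502 0.678
v -3.726 -4.252 1.414
v -3.105 -3.797 1.528
v -3.775 -3.883 0.212
v -3.154 -3.428 0.326
v -3.077 -4.202 0.337
v -3.047 -4.431 1.08
v -3.833 -3.249 0.66
v -3.803 -3.478 1.403
v -2.849 -3.408 0.978
v -4.031 -4.272 0.762
v -4.041 -4.125 1.195
v -3.766 -4.471 1.077
v -3.085 -3.426 1.37
v -2.81 -3.772 1.252
v -3.411 -4.057 1.577
v -4.07 -3.908 0.488
v -3.795 -4.254 0.37
v -3.114 -3.209 0.663
v -2.839 -3.555 0.545
v -3.469 -3.623 0.163
v -2.794 -4.01 0.552
v -3.385 -4.442 0.444
v -3.424 -4.078 0.17
v -3.059 -3.811 0.236
v -2.776 -4.144 0.989
v -3.367 -4.576 0.88
v -3.377 -4.429 1.313
v -3.012 -4.162 1.38
v -2.995 -4.4 0.68
v -3.513 -3.104 0.86
v -4.104 -3.536 0.751
v -3.868 -3.518 0.36
v -3.503 -3.251 0.427
v -3.495 -3.238 1.296
v -4.086 -3.67 1.188
v -3.821 -3.869 1.504
v -3.456 -3.602 1.57
v -3.885 -3.28 1.06
f 2 1 4
f 2 4 3
f 4 1 5
f 4 5 3
f 5 1 6
f 5 6 3
f 6 1 7
f 6 7 3
f 7 1 8
f 7 8 3
f 8 1 9
f 8 9 3
f 9 1 10
f 9 10 3
f 10 1 11
f 10 11 3
f 11 1 12
f 11 12 3
f 12 1 13
f 12 13 3
f 13 1 14
f 13 14 3
f 14 1 15
f 14 15 3
f 15 1 16
f 15 16 3
f 16 1 17
f 16 17 3
f 17 1 2
f 17 2 3
f 19 18 21
f 19 21 20
f 21 18 22
f 21 22 20
f 22 18 23
f 22 23 20
f 23 18 24
f 23 24 20
f 24 18 25
f 24 25 20
f 25 18 26
f 25 26 20
f 26 18 27
f 26 27 20
f 27 18 28
f 27 28 20
f 28 18 29
f 28 29 20
f 29 18 30
f 29 30 20
f 30 18 31
f 30 31 20
f 31 18 32
f 31 32 20
f 32 18 33
f 32 33 20
f 33 18 34
f 33 34 20
f 34 18 19
f 34 19 20
f 35 72 51
f 72 46 75
f 51 75 40
f 72 75 51
f 35 51 47
f 51 40 52
f 47 52 36
f 51 52 47
f 35 47 56
f 47 36 57
f 56 57 42
f 47 57 56
f 35 56 68
f 56 42 71
f 68 71 45
f 56 71 68
f 35 68 72
f 68 45 76
f 72 76 46
f 68 76 72
f 36 52 63
f 52 40 66
f 63 66 44
f 52 66 63
f 40 75 53
f 75 46 74
f 53 74 39
f 75 74 53
f 46 76 73
f 76 45 69
f 73 69 37
f 76 69 73
f 45 71 70
f 71 42 58
f 70 58 41
f 71 58 70
f 42 57 62
f 57 36 59
f 62 59 43
f 57 59 62
f 38 64 50
f 64 44 65
f 50 65 39
f 64 65 50
f 38 50 48
f 50 39 49
f 48 49 37
f 50 49 48
f 38 48 55
f 48 37 54
f 55 54 41
f 48 54 55
f 38 55 60
f 55 41 61
f 60 61 43
f 55 61 60
f 38 60 64
f 60 43 67
f 64 67 44
f 60 67 64
f 39 65 53
f 65 44 66
f 53 66 40
f 65 66 53
f 37 49 73
f 49 39 74
f 73 74 46
f 49 74 73
f 41 54 70
f 54 37 69
f 70 69 45
f 54 69 70
f 43 61 62
f 61 41 58
f 62 58 42
f 61 58 62
f 44 67 63
f 67 43 59
f 63 59 36
f 67 59 63



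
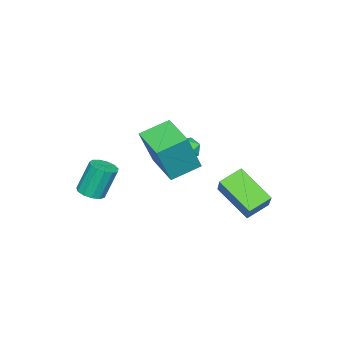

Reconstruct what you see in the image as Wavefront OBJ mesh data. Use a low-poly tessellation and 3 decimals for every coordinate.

v -2.837 0.924 -1.715
v -1.854 1.548 -0.518
v -2.474 2.639 -2.907
v -1.491 3.263 -1.71
v -1.849 0.357 -2.23
v -0.866 0.981 -1.033
v -1.486 2.072 -3.422
v -0.503 2.696 -2.225
v 1.051 0.226 1.965
v 1.844 -0.002 3.928
v 2.094 1.721 1.717
v 2.887 1.493 3.681
v 2.153 -0.633 1.419
v 2.946 -0.861 3.383
v 3.196 0.862 1.172
v 3.989 0.634 3.135
v 2.817 -3.416 -1.108
v 3.375 -3.03 -1.059
v 2.941 -2.599 0.516
v 2.383 -2.984 0.468
v 3.099 -2.803 -1.198
v 2.664 -2.372 0.378
v 2.733 -2.771 -1.307
v 2.299 -2.34 0.268
v 2.394 -2.943 -1.354
v 1.96 -2.512 0.222
v 2.189 -3.266 -1.322
v 1.755 -2.835 0.254
v 2.184 -3.636 -1.222
v 1.75 -3.205 0.353
v 2.38 -3.936 -1.086
v 1.945 -3.505 0.489
v 2.714 -4.071 -0.957
v 2.28 -3.639 0.619
v 3.082 -3.997 -0.875
v 2.647 -3.566 0.7
v 3.365 -3.74 -0.868
v 2.93 -3.308 0.707
v 3.474 -3.379 -0.937
v 3.04 -2.948 0.639
v -2.597 -1.057 -0.224
v -2.045 -0.734 -0.432
v -1.975 -1.826 0.232
v -1.423 -1.503 0.024
v -1.808 -1.234 0.506
v -2.192 -0.759 0.224
v -1.828 -1.801 -0.424
v -2.212 -1.326 -0.706
v -1.569 -1.194 -0.556
v -1.557 -0.844 0.019
v -2.463 -1.716 -0.219
v -2.451 -1.366 0.356
f 2 4 1
f 5 2 1
f 1 4 3
f 3 5 1
f 2 8 4
f 6 2 5
f 6 8 2
f 4 8 3
f 7 5 3
f 3 8 7
f 7 6 5
f 8 6 7
f 10 12 9
f 13 10 9
f 9 12 11
f 11 13 9
f 10 16 12
f 14 10 13
f 14 16 10
f 12 16 11
f 15 13 11
f 11 16 15
f 15 14 13
f 16 14 15
f 18 17 21
f 18 21 19
f 19 21 22
f 19 22 20
f 21 17 23
f 21 23 22
f 22 23 24
f 22 24 20
f 23 17 25
f 23 25 24
f 24 25 26
f 24 26 20
f 25 17 27
f 25 27 26
f 26 27 28
f 26 28 20
f 27 17 29
f 27 29 28
f 28 29 30
f 28 30 20
f 29 17 31
f 29 31 30
f 30 31 32
f 30 32 20
f 31 17 33
f 31 33 32
f 32 33 34
f 32 34 20
f 33 17 35
f 33 35 34
f 34 35 36
f 34 36 20
f 35 17 37
f 35 37 36
f 36 37 38
f 36 38 20
f 37 17 39
f 37 39 38
f 38 39 40
f 38 40 20
f 39 17 18
f 39 18 40
f 40 18 19
f 40 19 20
f 41 52 46
f 41 46 42
f 41 42 48
f 41 48 51
f 41 51 52
f 42 46 50
f 46 52 45
f 52 51 43
f 51 48 47
f 48 42 49
f 44 50 45
f 44 45 43
f 44 43 47
f 44 47 49
f 44 49 50
f 45 50 46
f 43 45 52
f 47 43 51
f 49 47 48
f 50 49 42



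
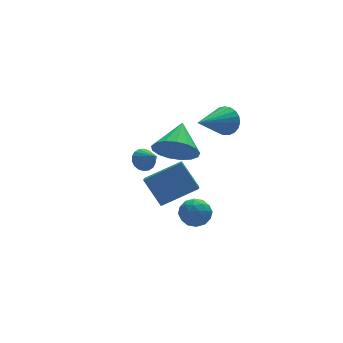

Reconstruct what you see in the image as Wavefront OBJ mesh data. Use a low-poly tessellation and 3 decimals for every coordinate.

v -0.545 0.832 0.079
v 0.197 0.855 -0.705
v 0.285 2.068 0.901
v -0.158 1.198 -0.861
v -0.602 1.456 -0.801
v -1.033 1.572 -0.539
v -1.352 1.518 -0.136
v -1.486 1.307 0.316
v -1.405 0.988 0.715
v -1.127 0.633 0.967
v -0.715 0.323 1.016
v -0.265 0.131 0.851
v 0.121 0.099 0.509
v 0.355 0.235 0.068
v 0.382 0.508 -0.37
v -0.659 0.045 -3.038
v 0.082 0.208 -2.821
v -0.222 -0.768 -3.919
v 0.519 -0.605 -3.702
v 0.044 -1.005 -3.215
v -0.226 -0.502 -2.671
v 0.086 -0.058 -4.069
v -0.184 0.445 -3.525
v 0.542 0.144 -3.458
v 0.516 -0.441 -2.93
v -0.656 -0.119 -3.81
v -0.682 -0.704 -3.282
v -0.327 0.198 -2.852
v 0.187 -0.758 -3.888
v -0.092 -0.993 -3.602
v 0.343 -0.897 -3.474
v -0.508 -0.219 -2.764
v -0.073 -0.124 -2.636
v -0.095 -0.837 -2.868
v -0.067 -0.436 -4.104
v 0.368 -0.341 -3.976
v -0.483 0.337 -3.266
v -0.048 0.433 -3.138
v -0.045 0.277 -3.872
v 0.379 0.256 -3.099
v 0.636 -0.222 -3.617
v 0.382 0.1 -3.833
v 0.223 0.395 -3.513
v 0.364 -0.088 -2.789
v 0.62 -0.566 -3.307
v 0.341 -0.801 -3.021
v 0.183 -0.505 -2.701
v 0.634 -0.125 -3.163
v -0.76 0.006 -3.433
v -0.504 -0.472 -3.951
v -0.323 -0.055 -4.039
v -0.481 0.241 -3.719
v -0.776 -0.338 -3.123
v -0.519 -0.816 -3.641
v -0.363 -0.955 -3.227
v -0.522 -0.66 -2.907
v -0.774 -0.435 -3.577
v 1.245 -0.397 2.305
v 1.639 -0.58 2.928
v -0.385 -1.223 3.095
v 1.53 -0.293 3.002
v 1.371 -0.024 2.956
v 1.19 0.18 2.797
v 1.019 0.285 2.553
v 0.886 0.272 2.266
v 0.816 0.143 1.986
v 0.82 -0.079 1.761
v 0.897 -0.356 1.631
v 1.035 -0.64 1.617
v 1.208 -0.883 1.722
v 1.388 -1.041 1.928
v 1.543 -1.088 2.199
v 1.647 -1.015 2.489
v 1.681 -0.836 2.747
v -1.418 0.276 -2.779
v -1.841 -0.726 -2.121
v -1.854 1.216 -1.626
v -2.276 0.214 -0.969
v 0.256 0.086 -1.991
v -0.166 -0.916 -1.334
v -0.179 1.026 -0.839
v -0.602 0.024 -0.181
v -2.67 -0.893 1.164
v -2.155 -0.639 1.244
v -2.39 -1.667 1.816
v -2.3 -0.535 1.43
v -2.518 -0.501 1.563
v -2.767 -0.545 1.617
v -2.996 -0.658 1.582
v -3.161 -0.818 1.463
v -3.228 -0.992 1.285
v -3.185 -1.147 1.083
v -3.04 -1.252 0.897
v -2.821 -1.285 0.764
v -2.573 -1.241 0.71
v -2.343 -1.128 0.746
v -2.179 -0.969 0.864
v -2.111 -0.794 1.042
f 2 1 4
f 2 4 3
f 4 1 5
f 4 5 3
f 5 1 6
f 5 6 3
f 6 1 7
f 6 7 3
f 7 1 8
f 7 8 3
f 8 1 9
f 8 9 3
f 9 1 10
f 9 10 3
f 10 1 11
f 10 11 3
f 11 1 12
f 11 12 3
f 12 1 13
f 12 13 3
f 13 1 14
f 13 14 3
f 14 1 15
f 14 15 3
f 15 1 2
f 15 2 3
f 16 53 32
f 53 27 56
f 32 56 21
f 53 56 32
f 16 32 28
f 32 21 33
f 28 33 17
f 32 33 28
f 16 28 37
f 28 17 38
f 37 38 23
f 28 38 37
f 16 37 49
f 37 23 52
f 49 52 26
f 37 52 49
f 16 49 53
f 49 26 57
f 53 57 27
f 49 57 53
f 17 33 44
f 33 21 47
f 44 47 25
f 33 47 44
f 21 56 34
f 56 27 55
f 34 55 20
f 56 55 34
f 27 57 54
f 57 26 50
f 54 50 18
f 57 50 54
f 26 52 51
f 52 23 39
f 51 39 22
f 52 39 51
f 23 38 43
f 38 17 40
f 43 40 24
f 38 40 43
f 19 45 31
f 45 25 46
f 31 46 20
f 45 46 31
f 19 31 29
f 31 20 30
f 29 30 18
f 31 30 29
f 19 29 36
f 29 18 35
f 36 35 22
f 29 35 36
f 19 36 41
f 36 22 42
f 41 42 24
f 36 42 41
f 19 41 45
f 41 24 48
f 45 48 25
f 41 48 45
f 20 46 34
f 46 25 47
f 34 47 21
f 46 47 34
f 18 30 54
f 30 20 55
f 54 55 27
f 30 55 54
f 22 35 51
f 35 18 50
f 51 50 26
f 35 50 51
f 24 42 43
f 42 22 39
f 43 39 23
f 42 39 43
f 25 48 44
f 48 24 40
f 44 40 17
f 48 40 44
f 59 58 61
f 59 61 60
f 61 58 62
f 61 62 60
f 62 58 63
f 62 63 60
f 63 58 64
f 63 64 60
f 64 58 65
f 64 65 60
f 65 58 66
f 65 66 60
f 66 58 67
f 66 67 60
f 67 58 68
f 67 68 60
f 68 58 69
f 68 69 60
f 69 58 70
f 69 70 60
f 70 58 71
f 70 71 60
f 71 58 72
f 71 72 60
f 72 58 73
f 72 73 60
f 73 58 74
f 73 74 60
f 74 58 59
f 74 59 60
f 76 78 75
f 79 76 75
f 75 78 77
f 77 79 75
f 76 82 78
f 80 76 79
f 80 82 76
f 78 82 77
f 81 79 77
f 77 82 81
f 81 80 79
f 82 80 81
f 84 83 86
f 84 86 85
f 86 83 87
f 86 87 85
f 87 83 88
f 87 88 85
f 88 83 89
f 88 89 85
f 89 83 90
f 89 90 85
f 90 83 91
f 90 91 85
f 91 83 92
f 91 92 85
f 92 83 93
f 92 93 85
f 93 83 94
f 93 94 85
f 94 83 95
f 94 95 85
f 95 83 96
f 95 96 85
f 96 83 97
f 96 97 85
f 97 83 98
f 97 98 85
f 98 83 84
f 98 84 85



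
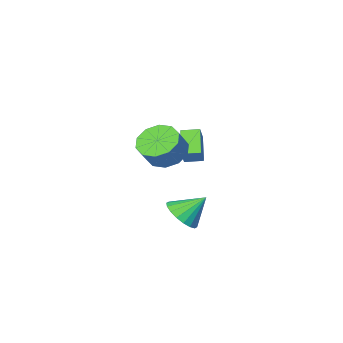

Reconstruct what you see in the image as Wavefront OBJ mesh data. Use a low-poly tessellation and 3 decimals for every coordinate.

v 1.198 1.866 -2.851
v 1.9 1.726 -2.153
v 0.202 2.374 -1.749
v 1.971 2.146 -2.282
v 1.889 2.511 -2.524
v 1.67 2.748 -2.831
v 1.358 2.81 -3.141
v 1.014 2.685 -3.395
v 0.706 2.399 -3.54
v 0.496 2.006 -3.55
v 0.425 1.586 -3.421
v 0.507 1.222 -3.179
v 0.726 0.985 -2.872
v 1.038 0.923 -2.561
v 1.382 1.047 -2.308
v 1.69 1.334 -2.162
v 3.032 3.581 2.47
v 3.855 3.726 1.869
v 4.511 3.983 2.828
v 3.688 3.839 3.43
v 3.553 4.283 1.926
v 4.209 4.541 2.885
v 3.052 4.572 2.191
v 3.708 4.83 3.15
v 2.543 4.483 2.563
v 3.199 4.74 3.522
v 2.221 4.049 2.9
v 2.877 4.307 3.859
v 2.209 3.437 3.072
v 2.865 3.694 4.031
v 2.511 2.879 3.015
v 3.167 3.137 3.974
v 3.012 2.59 2.75
v 3.668 2.848 3.709
v 3.521 2.68 2.378
v 4.177 2.937 3.337
v 3.843 3.113 2.041
v 4.499 3.371 3
v -1.757 -0.96 0.254
v -1.285 -0.477 1.11
v -1.125 0.115 -0.7
v -0.654 0.598 0.155
v -1.006 -1.498 0.145
v -0.535 -1.015 1
v -0.375 -0.423 -0.81
v 0.097 0.06 0.046
f 2 1 4
f 2 4 3
f 4 1 5
f 4 5 3
f 5 1 6
f 5 6 3
f 6 1 7
f 6 7 3
f 7 1 8
f 7 8 3
f 8 1 9
f 8 9 3
f 9 1 10
f 9 10 3
f 10 1 11
f 10 11 3
f 11 1 12
f 11 12 3
f 12 1 13
f 12 13 3
f 13 1 14
f 13 14 3
f 14 1 15
f 14 15 3
f 15 1 16
f 15 16 3
f 16 1 2
f 16 2 3
f 18 17 21
f 18 21 19
f 19 21 22
f 19 22 20
f 21 17 23
f 21 23 22
f 22 23 24
f 22 24 20
f 23 17 25
f 23 25 24
f 24 25 26
f 24 26 20
f 25 17 27
f 25 27 26
f 26 27 28
f 26 28 20
f 27 17 29
f 27 29 28
f 28 29 30
f 28 30 20
f 29 17 31
f 29 31 30
f 30 31 32
f 30 32 20
f 31 17 33
f 31 33 32
f 32 33 34
f 32 34 20
f 33 17 35
f 33 35 34
f 34 35 36
f 34 36 20
f 35 17 37
f 35 37 36
f 36 37 38
f 36 38 20
f 37 17 18
f 37 18 38
f 38 18 19
f 38 19 20
f 40 42 39
f 43 40 39
f 39 42 41
f 41 43 39
f 40 46 42
f 44 40 43
f 44 46 40
f 42 46 41
f 45 43 41
f 41 46 45
f 45 44 43
f 46 44 45



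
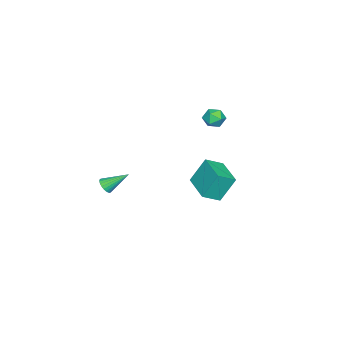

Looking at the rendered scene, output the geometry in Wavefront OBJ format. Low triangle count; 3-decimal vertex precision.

v -2.314 2.284 2.635
v -1.776 2.117 2.212
v -2.204 1.283 3.168
v -1.666 1.116 2.745
v -1.593 1.627 3.224
v -1.66 2.246 2.895
v -2.32 1.154 2.485
v -2.387 1.773 2.156
v -1.779 1.419 2.119
v -1.33 1.712 2.576
v -2.65 1.688 2.804
v -2.201 1.981 3.261
v 3.552 2.696 1.328
v 3.078 3.35 2.778
v 2.829 3.386 0.78
v 2.355 4.04 2.23
v 4.845 3.94 1.19
v 4.371 4.594 2.64
v 4.122 4.63 0.642
v 3.648 5.284 2.092
v 1.337 -3.271 -2.09
v 1.713 -3.404 -1.726
v 0.843 -2.089 -1.15
v 1.818 -3.265 -1.845
v 1.85 -3.128 -2.002
v 1.804 -3.012 -2.171
v 1.686 -2.936 -2.329
v 1.516 -2.911 -2.45
v 1.318 -2.941 -2.517
v 1.123 -3.021 -2.518
v 0.961 -3.139 -2.454
v 0.856 -3.278 -2.335
v 0.824 -3.415 -2.179
v 0.871 -3.531 -2.009
v 0.988 -3.607 -1.851
v 1.159 -3.632 -1.73
v 1.356 -3.602 -1.664
v 1.551 -3.522 -1.662
f 1 12 6
f 1 6 2
f 1 2 8
f 1 8 11
f 1 11 12
f 2 6 10
f 6 12 5
f 12 11 3
f 11 8 7
f 8 2 9
f 4 10 5
f 4 5 3
f 4 3 7
f 4 7 9
f 4 9 10
f 5 10 6
f 3 5 12
f 7 3 11
f 9 7 8
f 10 9 2
f 14 16 13
f 17 14 13
f 13 16 15
f 15 17 13
f 14 20 16
f 18 14 17
f 18 20 14
f 16 20 15
f 19 17 15
f 15 20 19
f 19 18 17
f 20 18 19
f 22 21 24
f 22 24 23
f 24 21 25
f 24 25 23
f 25 21 26
f 25 26 23
f 26 21 27
f 26 27 23
f 27 21 28
f 27 28 23
f 28 21 29
f 28 29 23
f 29 21 30
f 29 30 23
f 30 21 31
f 30 31 23
f 31 21 32
f 31 32 23
f 32 21 33
f 32 33 23
f 33 21 34
f 33 34 23
f 34 21 35
f 34 35 23
f 35 21 36
f 35 36 23
f 36 21 37
f 36 37 23
f 37 21 38
f 37 38 23
f 38 21 22
f 38 22 23



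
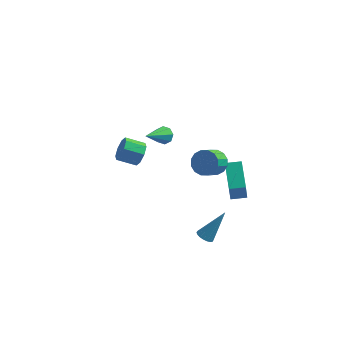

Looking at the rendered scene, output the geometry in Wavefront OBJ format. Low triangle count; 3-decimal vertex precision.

v -1.226 -0.995 3.13
v -0.719 -1.277 2.975
v -1.774 -2.585 4.23
v -0.672 -1.028 3.358
v -0.949 -0.76 3.607
v -1.388 -0.629 3.577
v -1.732 -0.713 3.284
v -1.78 -0.962 2.901
v -1.503 -1.23 2.652
v -1.063 -1.361 2.682
v 2.128 -4.272 -2.089
v 2.609 -4.437 -2.271
v 3.032 -3.488 -0.411
v 2.59 -4.216 -2.363
v 2.479 -4.006 -2.402
v 2.298 -3.849 -2.378
v 2.084 -3.776 -2.297
v 1.879 -3.801 -2.175
v 1.723 -3.919 -2.035
v 1.647 -4.107 -1.906
v 1.667 -4.328 -1.814
v 1.778 -4.538 -1.775
v 1.958 -4.695 -1.799
v 2.172 -4.768 -1.88
v 2.377 -4.743 -2.003
v 2.533 -4.625 -2.142
v 1.704 2.633 -5.078
v 1.842 1.701 -3.246
v 1.007 4.215 -4.221
v 1.144 3.283 -2.389
v 2.616 2.977 -4.971
v 2.753 2.045 -3.139
v 1.918 4.559 -4.114
v 2.056 3.627 -2.282
v -3.15 0.718 -0.501
v -2.78 0.205 -0.011
v -3.88 -0.111 0.49
v -4.25 0.402 0.001
v -2.83 0.765 0.231
v -3.931 0.449 0.732
v -3.068 1.297 0.045
v -4.168 0.982 0.546
v -3.353 1.49 -0.461
v -4.454 1.175 0.04
v -3.52 1.231 -0.99
v -4.62 0.915 -0.489
v -3.469 0.671 -1.232
v -4.57 0.355 -0.731
v -3.232 0.138 -1.046
v -4.332 -0.177 -0.545
v -2.946 -0.055 -0.54
v -4.047 -0.37 -0.039
v 2.134 -2.658 3.034
v 2.805 -3.057 2.751
v 2.537 -4 3.443
v 1.866 -3.602 3.726
v 2.941 -2.842 3.097
v 2.673 -3.785 3.789
v 2.861 -2.578 3.427
v 2.593 -3.521 4.118
v 2.586 -2.335 3.651
v 2.318 -3.278 4.342
v 2.19 -2.179 3.71
v 1.922 -3.123 4.401
v 1.779 -2.152 3.588
v 1.511 -3.095 4.279
v 1.463 -2.26 3.317
v 1.195 -3.203 4.009
v 1.327 -2.475 2.971
v 1.059 -3.418 3.663
v 1.407 -2.739 2.642
v 1.139 -3.682 3.333
v 1.682 -2.982 2.418
v 1.414 -3.925 3.109
v 2.078 -3.137 2.359
v 1.81 -4.081 3.05
v 2.489 -3.165 2.481
v 2.221 -4.108 3.172
f 2 1 4
f 2 4 3
f 4 1 5
f 4 5 3
f 5 1 6
f 5 6 3
f 6 1 7
f 6 7 3
f 7 1 8
f 7 8 3
f 8 1 9
f 8 9 3
f 9 1 10
f 9 10 3
f 10 1 2
f 10 2 3
f 12 11 14
f 12 14 13
f 14 11 15
f 14 15 13
f 15 11 16
f 15 16 13
f 16 11 17
f 16 17 13
f 17 11 18
f 17 18 13
f 18 11 19
f 18 19 13
f 19 11 20
f 19 20 13
f 20 11 21
f 20 21 13
f 21 11 22
f 21 22 13
f 22 11 23
f 22 23 13
f 23 11 24
f 23 24 13
f 24 11 25
f 24 25 13
f 25 11 26
f 25 26 13
f 26 11 12
f 26 12 13
f 28 30 27
f 31 28 27
f 27 30 29
f 29 31 27
f 28 34 30
f 32 28 31
f 32 34 28
f 30 34 29
f 33 31 29
f 29 34 33
f 33 32 31
f 34 32 33
f 36 35 39
f 36 39 37
f 37 39 40
f 37 40 38
f 39 35 41
f 39 41 40
f 40 41 42
f 40 42 38
f 41 35 43
f 41 43 42
f 42 43 44
f 42 44 38
f 43 35 45
f 43 45 44
f 44 45 46
f 44 46 38
f 45 35 47
f 45 47 46
f 46 47 48
f 46 48 38
f 47 35 49
f 47 49 48
f 48 49 50
f 48 50 38
f 49 35 51
f 49 51 50
f 50 51 52
f 50 52 38
f 51 35 36
f 51 36 52
f 52 36 37
f 52 37 38
f 54 53 57
f 54 57 55
f 55 57 58
f 55 58 56
f 57 53 59
f 57 59 58
f 58 59 60
f 58 60 56
f 59 53 61
f 59 61 60
f 60 61 62
f 60 62 56
f 61 53 63
f 61 63 62
f 62 63 64
f 62 64 56
f 63 53 65
f 63 65 64
f 64 65 66
f 64 66 56
f 65 53 67
f 65 67 66
f 66 67 68
f 66 68 56
f 67 53 69
f 67 69 68
f 68 69 70
f 68 70 56
f 69 53 71
f 69 71 70
f 70 71 72
f 70 72 56
f 71 53 73
f 71 73 72
f 72 73 74
f 72 74 56
f 73 53 75
f 73 75 74
f 74 75 76
f 74 76 56
f 75 53 77
f 75 77 76
f 76 77 78
f 76 78 56
f 77 53 54
f 77 54 78
f 78 54 55
f 78 55 56



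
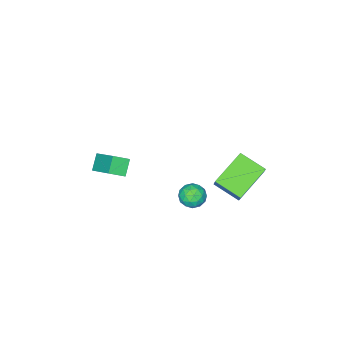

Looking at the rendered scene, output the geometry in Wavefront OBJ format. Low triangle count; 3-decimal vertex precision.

v -0.219 3.185 2.582
v 0.103 1.869 3.153
v -1.977 3.15 3.493
v -1.655 1.834 4.063
v 0.255 3.706 3.517
v 0.577 2.39 4.087
v -1.503 3.671 4.427
v -1.181 2.355 4.998
v 0.866 2.061 2.501
v 1.416 2.094 2.957
v 0.884 0.906 2.563
v 1.434 0.939 3.019
v 0.786 1.161 3.224
v 0.775 1.875 3.185
v 1.525 1.125 2.335
v 1.514 1.839 2.296
v 1.823 1.515 2.854
v 1.367 1.538 3.403
v 0.933 1.462 2.117
v 0.477 1.485 2.666
v 1.14 2.179 2.723
v 1.16 0.821 2.797
v 0.78 0.952 2.917
v 1.103 0.971 3.185
v 0.763 2.05 2.858
v 1.086 2.07 3.126
v 0.716 1.522 3.283
v 1.214 0.93 2.394
v 1.537 0.95 2.662
v 1.197 2.029 2.335
v 1.52 2.048 2.603
v 1.584 1.478 2.237
v 1.702 1.858 2.931
v 1.713 1.179 2.967
v 1.766 1.288 2.565
v 1.76 1.708 2.542
v 1.434 1.872 3.254
v 1.444 1.193 3.29
v 1.063 1.323 3.411
v 1.057 1.743 3.388
v 1.673 1.531 3.193
v 0.856 1.807 2.23
v 0.866 1.128 2.266
v 1.243 1.257 2.132
v 1.237 1.677 2.109
v 0.587 1.821 2.553
v 0.598 1.142 2.589
v 0.54 1.292 2.978
v 0.534 1.712 2.955
v 0.627 1.469 2.327
v 1.16 -3.8 2.162
v 1.833 -4.249 2.578
v 1.506 -2.285 3.238
v 2.179 -2.734 3.654
v 1.801 -3.466 1.486
v 2.474 -3.915 1.902
v 2.147 -1.951 2.562
v 2.82 -2.4 2.978
f 2 4 1
f 5 2 1
f 1 4 3
f 3 5 1
f 2 8 4
f 6 2 5
f 6 8 2
f 4 8 3
f 7 5 3
f 3 8 7
f 7 6 5
f 8 6 7
f 9 46 25
f 46 20 49
f 25 49 14
f 46 49 25
f 9 25 21
f 25 14 26
f 21 26 10
f 25 26 21
f 9 21 30
f 21 10 31
f 30 31 16
f 21 31 30
f 9 30 42
f 30 16 45
f 42 45 19
f 30 45 42
f 9 42 46
f 42 19 50
f 46 50 20
f 42 50 46
f 10 26 37
f 26 14 40
f 37 40 18
f 26 40 37
f 14 49 27
f 49 20 48
f 27 48 13
f 49 48 27
f 20 50 47
f 50 19 43
f 47 43 11
f 50 43 47
f 19 45 44
f 45 16 32
f 44 32 15
f 45 32 44
f 16 31 36
f 31 10 33
f 36 33 17
f 31 33 36
f 12 38 24
f 38 18 39
f 24 39 13
f 38 39 24
f 12 24 22
f 24 13 23
f 22 23 11
f 24 23 22
f 12 22 29
f 22 11 28
f 29 28 15
f 22 28 29
f 12 29 34
f 29 15 35
f 34 35 17
f 29 35 34
f 12 34 38
f 34 17 41
f 38 41 18
f 34 41 38
f 13 39 27
f 39 18 40
f 27 40 14
f 39 40 27
f 11 23 47
f 23 13 48
f 47 48 20
f 23 48 47
f 15 28 44
f 28 11 43
f 44 43 19
f 28 43 44
f 17 35 36
f 35 15 32
f 36 32 16
f 35 32 36
f 18 41 37
f 41 17 33
f 37 33 10
f 41 33 37
f 52 54 51
f 55 52 51
f 51 54 53
f 53 55 51
f 52 58 54
f 56 52 55
f 56 58 52
f 54 58 53
f 57 55 53
f 53 58 57
f 57 56 55
f 58 56 57



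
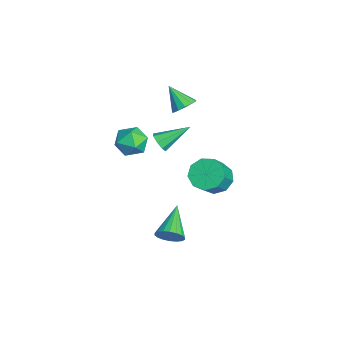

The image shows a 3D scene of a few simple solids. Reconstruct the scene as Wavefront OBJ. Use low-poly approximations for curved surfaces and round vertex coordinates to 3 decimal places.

v -0.209 -2.678 0.525
v 0.224 -3.185 1.338
v -1.704 -3.415 0.862
v -1.271 -3.922 1.675
v -1.406 -2.881 1.716
v -0.482 -2.424 1.509
v -0.998 -4.176 0.691
v -0.074 -3.719 0.484
v -0.264 -4.11 1.441
v -0.516 -3.31 2.075
v -0.964 -3.29 0.125
v -1.216 -2.49 0.759
v 3.375 -1.766 -3.671
v 3.81 -1.177 -3.261
v 1.565 -1.114 -2.689
v 3.705 -1 -3.573
v 3.534 -0.975 -3.904
v 3.331 -1.107 -4.189
v 3.137 -1.369 -4.372
v 2.99 -1.71 -4.416
v 2.92 -2.062 -4.313
v 2.939 -2.355 -4.082
v 3.045 -2.532 -3.77
v 3.216 -2.558 -3.439
v 3.418 -2.426 -3.153
v 3.612 -2.164 -2.971
v 3.759 -1.823 -2.927
v 3.83 -1.471 -3.03
v -1.058 -0.353 3.428
v -0.435 -0.76 3.626
v -1.902 -1.087 4.572
v -0.426 -0.397 3.865
v -0.618 -0.021 3.965
v -0.949 0.25 3.894
v -1.315 0.329 3.675
v -1.6 0.192 3.378
v -1.712 -0.118 3.096
v -1.617 -0.503 2.92
v -1.345 -0.84 2.905
v -0.981 -1.023 3.055
v -0.642 -0.993 3.325
v 0.752 1.073 -1.278
v 1.504 0.884 -1.985
v 2.521 0.238 -0.73
v 1.768 0.427 -0.022
v 1.585 1.543 -1.71
v 2.602 0.896 -0.455
v 1.275 1.982 -1.234
v 2.292 1.336 0.022
v 0.721 1.996 -0.777
v 1.738 1.349 0.478
v 0.181 1.578 -0.555
v 1.198 0.931 0.7
v -0.092 0.924 -0.671
v 0.925 0.277 0.584
v 0.029 0.34 -1.071
v 1.046 -0.307 0.184
v 0.489 0.099 -1.567
v 1.506 -0.548 -0.312
v 1.072 0.314 -1.928
v 2.088 -0.333 -0.673
v 0.57 -1.936 1.904
v 1.014 -1.662 1.5
v 0.39 -0.244 2.856
v 0.542 -1.615 1.328
v 0.086 -1.757 1.493
v -0.087 -2.003 1.899
v 0.126 -2.21 2.308
v 0.598 -2.257 2.48
v 1.054 -2.116 2.315
v 1.227 -1.869 1.909
f 1 12 6
f 1 6 2
f 1 2 8
f 1 8 11
f 1 11 12
f 2 6 10
f 6 12 5
f 12 11 3
f 11 8 7
f 8 2 9
f 4 10 5
f 4 5 3
f 4 3 7
f 4 7 9
f 4 9 10
f 5 10 6
f 3 5 12
f 7 3 11
f 9 7 8
f 10 9 2
f 14 13 16
f 14 16 15
f 16 13 17
f 16 17 15
f 17 13 18
f 17 18 15
f 18 13 19
f 18 19 15
f 19 13 20
f 19 20 15
f 20 13 21
f 20 21 15
f 21 13 22
f 21 22 15
f 22 13 23
f 22 23 15
f 23 13 24
f 23 24 15
f 24 13 25
f 24 25 15
f 25 13 26
f 25 26 15
f 26 13 27
f 26 27 15
f 27 13 28
f 27 28 15
f 28 13 14
f 28 14 15
f 30 29 32
f 30 32 31
f 32 29 33
f 32 33 31
f 33 29 34
f 33 34 31
f 34 29 35
f 34 35 31
f 35 29 36
f 35 36 31
f 36 29 37
f 36 37 31
f 37 29 38
f 37 38 31
f 38 29 39
f 38 39 31
f 39 29 40
f 39 40 31
f 40 29 41
f 40 41 31
f 41 29 30
f 41 30 31
f 43 42 46
f 43 46 44
f 44 46 47
f 44 47 45
f 46 42 48
f 46 48 47
f 47 48 49
f 47 49 45
f 48 42 50
f 48 50 49
f 49 50 51
f 49 51 45
f 50 42 52
f 50 52 51
f 51 52 53
f 51 53 45
f 52 42 54
f 52 54 53
f 53 54 55
f 53 55 45
f 54 42 56
f 54 56 55
f 55 56 57
f 55 57 45
f 56 42 58
f 56 58 57
f 57 58 59
f 57 59 45
f 58 42 60
f 58 60 59
f 59 60 61
f 59 61 45
f 60 42 43
f 60 43 61
f 61 43 44
f 61 44 45
f 63 62 65
f 63 65 64
f 65 62 66
f 65 66 64
f 66 62 67
f 66 67 64
f 67 62 68
f 67 68 64
f 68 62 69
f 68 69 64
f 69 62 70
f 69 70 64
f 70 62 71
f 70 71 64
f 71 62 63
f 71 63 64



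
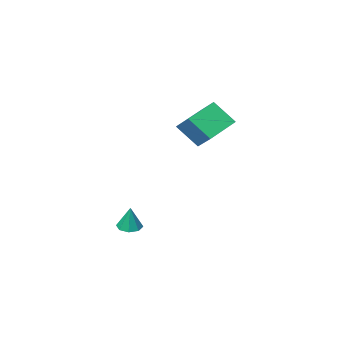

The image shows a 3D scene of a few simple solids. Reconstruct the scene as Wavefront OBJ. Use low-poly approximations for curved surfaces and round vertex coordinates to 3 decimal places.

v -4.68 0.184 2.942
v -3.912 -0.739 4.215
v -4.65 1.447 3.839
v -3.882 0.525 5.113
v -2.838 0.675 2.187
v -2.07 -0.247 3.461
v -2.808 1.939 3.085
v -2.04 1.016 4.358
v 0.393 -0.852 -3.413
v 1.084 -0.724 -3.519
v 0.547 -0.488 -1.967
v 0.776 -0.283 -3.597
v 0.244 -0.176 -3.568
v -0.2 -0.465 -3.448
v -0.297 -0.981 -3.308
v 0.011 -1.422 -3.23
v 0.543 -1.529 -3.259
v 0.987 -1.24 -3.379
f 2 4 1
f 5 2 1
f 1 4 3
f 3 5 1
f 2 8 4
f 6 2 5
f 6 8 2
f 4 8 3
f 7 5 3
f 3 8 7
f 7 6 5
f 8 6 7
f 10 9 12
f 10 12 11
f 12 9 13
f 12 13 11
f 13 9 14
f 13 14 11
f 14 9 15
f 14 15 11
f 15 9 16
f 15 16 11
f 16 9 17
f 16 17 11
f 17 9 18
f 17 18 11
f 18 9 10
f 18 10 11



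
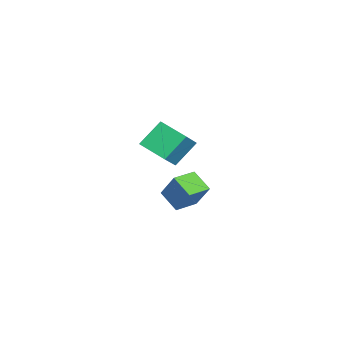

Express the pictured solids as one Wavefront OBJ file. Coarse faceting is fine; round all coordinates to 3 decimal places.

v -0.915 3.426 2.691
v 0.279 3.021 3.74
v -0.053 4.677 2.192
v 1.141 4.272 3.241
v -0.221 2.488 1.539
v 0.973 2.083 2.588
v 0.641 3.739 1.04
v 1.835 3.334 2.089
v -3.805 2.693 -3.491
v -3.286 3.384 -2.085
v -4.809 3.635 -3.583
v -4.29 4.326 -2.177
v -2.97 3.514 -4.203
v -2.451 4.205 -2.797
v -3.974 4.456 -4.295
v -3.455 5.147 -2.889
f 2 4 1
f 5 2 1
f 1 4 3
f 3 5 1
f 2 8 4
f 6 2 5
f 6 8 2
f 4 8 3
f 7 5 3
f 3 8 7
f 7 6 5
f 8 6 7
f 10 12 9
f 13 10 9
f 9 12 11
f 11 13 9
f 10 16 12
f 14 10 13
f 14 16 10
f 12 16 11
f 15 13 11
f 11 16 15
f 15 14 13
f 16 14 15



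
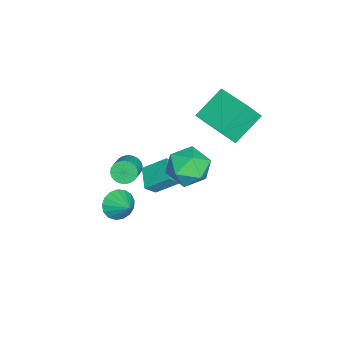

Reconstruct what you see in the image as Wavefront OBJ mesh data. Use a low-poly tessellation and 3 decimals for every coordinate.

v 0.886 3.558 1.893
v 1.713 3.488 2.743
v 0.087 1.932 2.537
v 0.914 1.862 3.387
v 0.091 2.717 3.429
v 0.584 3.722 3.03
v 1.216 1.698 2.25
v 1.709 2.703 1.851
v 1.917 2.339 2.963
v 1.222 2.969 3.692
v 0.578 2.451 1.588
v -0.117 3.081 2.317
v 3.478 0.023 1.653
v 3.783 0.319 0.94
v 4.202 0.757 2.267
v 3.475 0.558 1.018
v 3.168 0.674 1.241
v 2.932 0.641 1.559
v 2.821 0.466 1.898
v 2.86 0.19 2.181
v 3.041 -0.124 2.343
v 3.323 -0.405 2.347
v 3.639 -0.587 2.191
v 3.919 -0.63 1.913
v 4.098 -0.523 1.574
v 4.135 -0.291 1.254
v 4.021 0.013 1.025
v -1.329 0.476 -0.493
v -1.405 1.673 0.473
v -0.185 0.879 -0.902
v -0.262 2.076 0.063
v -0.958 0.024 0.097
v -1.035 1.221 1.062
v 0.185 0.427 -0.313
v 0.109 1.624 0.653
v -3.673 3.998 3.88
v -3.208 3.396 4.959
v -2.286 5.54 4.143
v -1.822 4.938 5.222
v -2.378 3.022 2.778
v -1.914 2.42 3.857
v -0.992 4.564 3.041
v -0.527 3.962 4.12
v -1.973 -0.898 -0.986
v -1.632 -1.036 -1.557
v -0.485 -0.979 -0.886
v -0.827 -0.842 -0.314
v -1.641 -0.771 -1.565
v -0.494 -0.714 -0.894
v -1.7 -0.525 -1.484
v -0.553 -0.469 -0.813
v -1.801 -0.336 -1.327
v -0.654 -0.28 -0.656
v -1.928 -0.233 -1.119
v -0.781 -0.176 -0.448
v -2.062 -0.231 -0.89
v -0.915 -0.174 -0.219
v -2.183 -0.331 -0.675
v -1.036 -0.274 -0.004
v -2.272 -0.517 -0.508
v -1.125 -0.46 0.163
v -2.315 -0.761 -0.414
v -1.168 -0.704 0.257
v -2.306 -1.026 -0.406
v -1.159 -0.969 0.265
v -2.247 -1.271 -0.487
v -1.1 -1.215 0.184
v -2.146 -1.46 -0.644
v -0.999 -1.404 0.027
v -2.019 -1.564 -0.852
v -0.872 -1.507 -0.181
v -1.885 -1.566 -1.081
v -0.738 -1.509 -0.41
v -1.764 -1.466 -1.296
v -0.617 -1.409 -0.625
v -1.675 -1.28 -1.463
v -0.528 -1.223 -0.792
f 1 12 6
f 1 6 2
f 1 2 8
f 1 8 11
f 1 11 12
f 2 6 10
f 6 12 5
f 12 11 3
f 11 8 7
f 8 2 9
f 4 10 5
f 4 5 3
f 4 3 7
f 4 7 9
f 4 9 10
f 5 10 6
f 3 5 12
f 7 3 11
f 9 7 8
f 10 9 2
f 14 13 16
f 14 16 15
f 16 13 17
f 16 17 15
f 17 13 18
f 17 18 15
f 18 13 19
f 18 19 15
f 19 13 20
f 19 20 15
f 20 13 21
f 20 21 15
f 21 13 22
f 21 22 15
f 22 13 23
f 22 23 15
f 23 13 24
f 23 24 15
f 24 13 25
f 24 25 15
f 25 13 26
f 25 26 15
f 26 13 27
f 26 27 15
f 27 13 14
f 27 14 15
f 29 31 28
f 32 29 28
f 28 31 30
f 30 32 28
f 29 35 31
f 33 29 32
f 33 35 29
f 31 35 30
f 34 32 30
f 30 35 34
f 34 33 32
f 35 33 34
f 37 39 36
f 40 37 36
f 36 39 38
f 38 40 36
f 37 43 39
f 41 37 40
f 41 43 37
f 39 43 38
f 42 40 38
f 38 43 42
f 42 41 40
f 43 41 42
f 45 44 48
f 45 48 46
f 46 48 49
f 46 49 47
f 48 44 50
f 48 50 49
f 49 50 51
f 49 51 47
f 50 44 52
f 50 52 51
f 51 52 53
f 51 53 47
f 52 44 54
f 52 54 53
f 53 54 55
f 53 55 47
f 54 44 56
f 54 56 55
f 55 56 57
f 55 57 47
f 56 44 58
f 56 58 57
f 57 58 59
f 57 59 47
f 58 44 60
f 58 60 59
f 59 60 61
f 59 61 47
f 60 44 62
f 60 62 61
f 61 62 63
f 61 63 47
f 62 44 64
f 62 64 63
f 63 64 65
f 63 65 47
f 64 44 66
f 64 66 65
f 65 66 67
f 65 67 47
f 66 44 68
f 66 68 67
f 67 68 69
f 67 69 47
f 68 44 70
f 68 70 69
f 69 70 71
f 69 71 47
f 70 44 72
f 70 72 71
f 71 72 73
f 71 73 47
f 72 44 74
f 72 74 73
f 73 74 75
f 73 75 47
f 74 44 76
f 74 76 75
f 75 76 77
f 75 77 47
f 76 44 45
f 76 45 77
f 77 45 46
f 77 46 47

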